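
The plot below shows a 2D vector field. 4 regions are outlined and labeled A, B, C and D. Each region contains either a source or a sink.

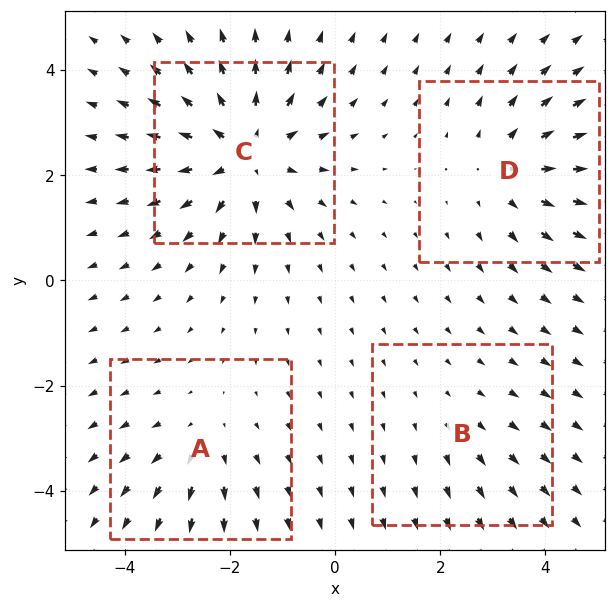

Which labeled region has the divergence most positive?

Divergence at each region's feature centre — A: about +3, B: about +2, C: about +6, D: about +4. Region C is most positive.

C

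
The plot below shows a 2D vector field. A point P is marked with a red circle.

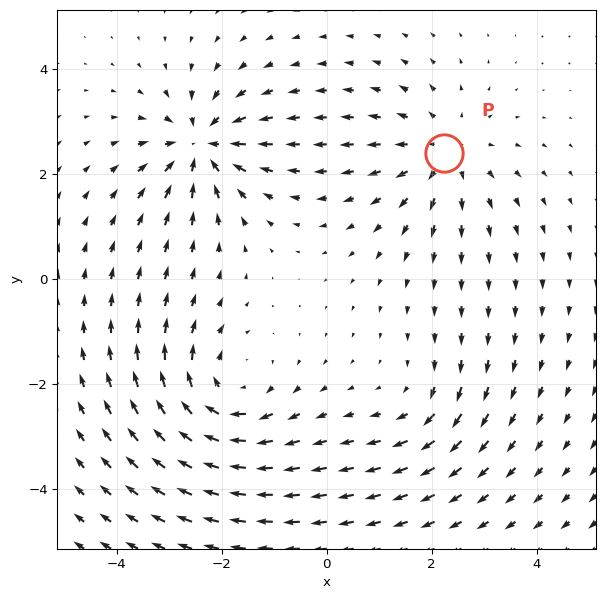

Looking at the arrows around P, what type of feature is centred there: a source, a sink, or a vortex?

At P (2.2, 2.4) the arrows spread outward. Divergence about +3, curl ≈0 — positive divergence with near-zero curl is a source.

source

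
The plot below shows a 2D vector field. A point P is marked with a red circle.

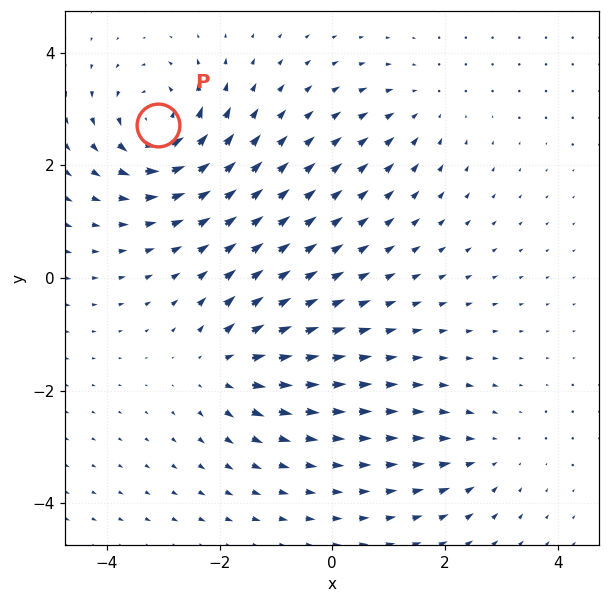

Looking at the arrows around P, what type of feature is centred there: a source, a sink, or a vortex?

At P (-3.1, 2.7) the arrows circulate counterclockwise. Divergence ≈0, curl about +7 — near-zero divergence with nonzero curl is a vortex.

vortex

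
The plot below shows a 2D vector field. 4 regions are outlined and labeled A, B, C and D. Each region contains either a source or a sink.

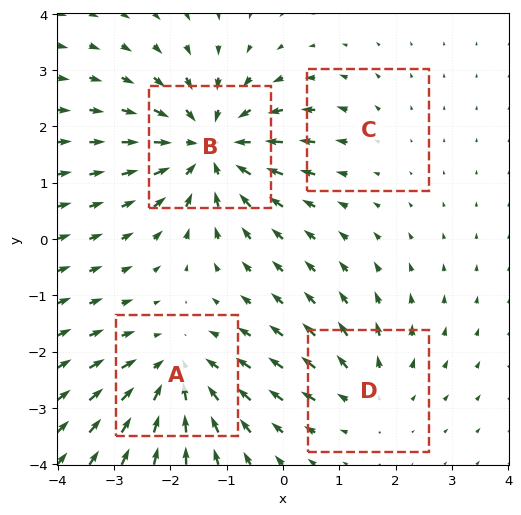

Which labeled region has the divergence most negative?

Divergence at each region's feature centre — A: about -5, B: about -6, C: about +2, D: about +3. Region B is most negative.

B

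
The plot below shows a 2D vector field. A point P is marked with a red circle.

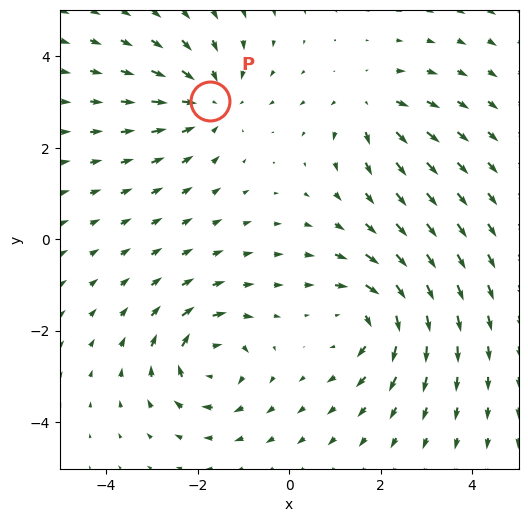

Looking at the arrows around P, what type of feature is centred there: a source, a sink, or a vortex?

At P (-1.7, 3.0) the arrows converge inward. Divergence about -4, curl ≈0 — negative divergence with near-zero curl is a sink.

sink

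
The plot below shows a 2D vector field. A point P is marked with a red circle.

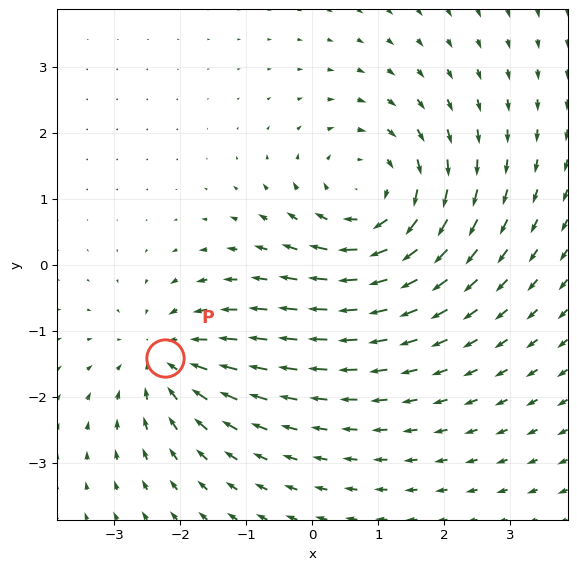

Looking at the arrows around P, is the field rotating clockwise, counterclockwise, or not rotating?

not rotating

Near P at (-2.2, -1.4) the arrows show no circulation. The curl there is ≈0.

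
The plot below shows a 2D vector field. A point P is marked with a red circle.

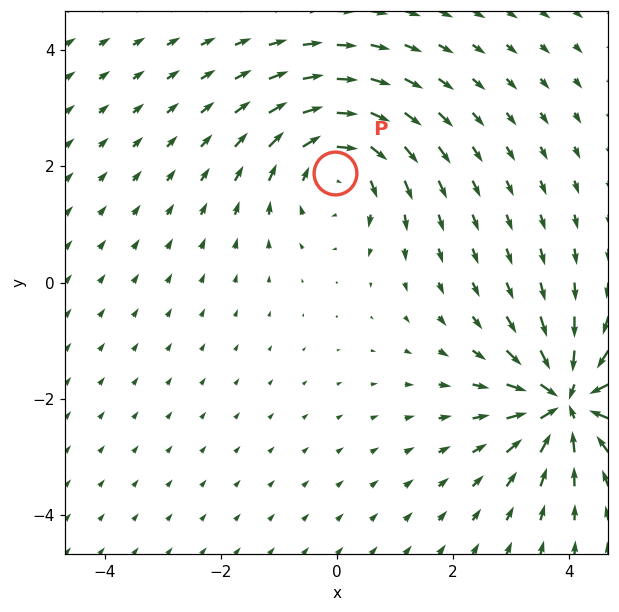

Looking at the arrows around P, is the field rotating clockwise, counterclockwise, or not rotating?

Near P at (-0.0, 1.9) the arrows circulate clockwise. The curl (z-component) there is about -4; negative curl means clockwise rotation.

clockwise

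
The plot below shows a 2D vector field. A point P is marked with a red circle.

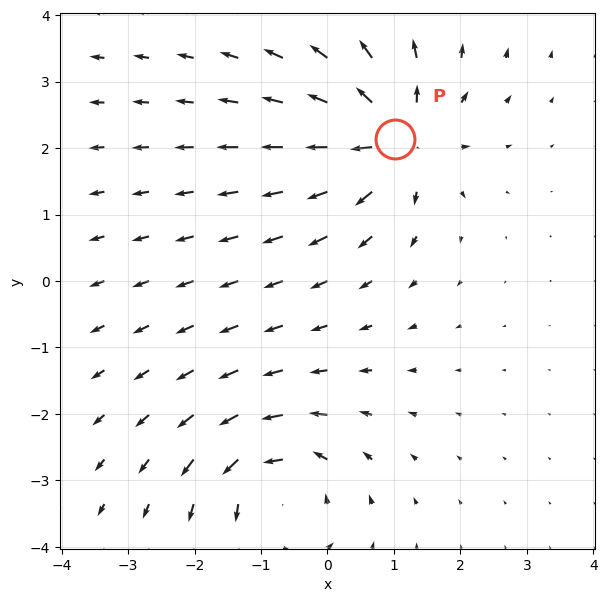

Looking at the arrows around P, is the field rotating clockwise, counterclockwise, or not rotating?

not rotating

Near P at (1.0, 2.1) the arrows show no circulation. The curl there is ≈0.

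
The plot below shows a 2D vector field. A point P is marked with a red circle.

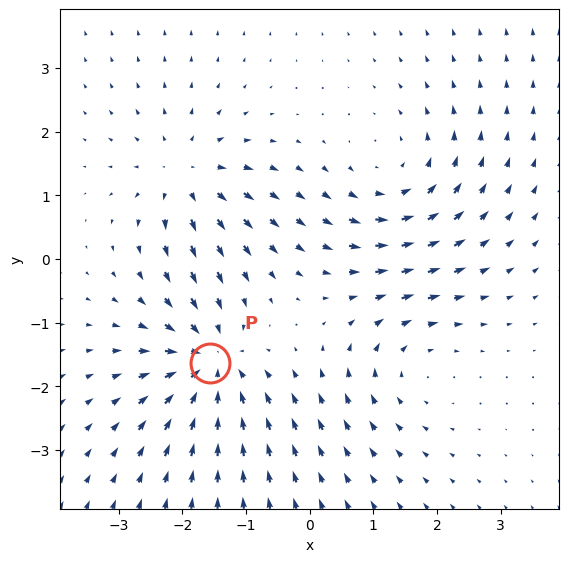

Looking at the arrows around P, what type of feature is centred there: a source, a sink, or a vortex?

sink

At P (-1.6, -1.6) the arrows converge inward. Divergence about -5, curl ≈0 — negative divergence with near-zero curl is a sink.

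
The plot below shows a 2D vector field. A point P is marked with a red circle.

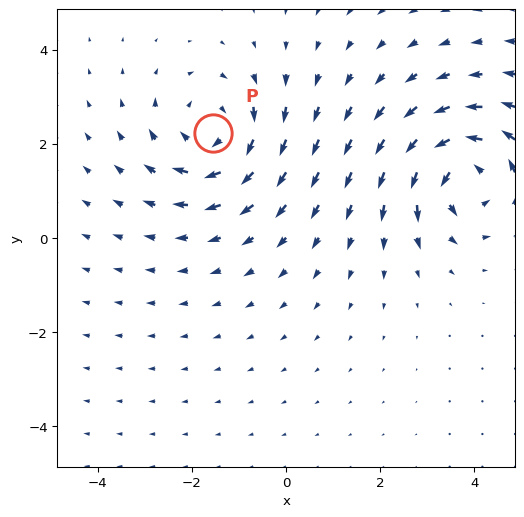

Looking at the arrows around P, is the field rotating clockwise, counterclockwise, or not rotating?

clockwise

Near P at (-1.6, 2.2) the arrows circulate clockwise. The curl (z-component) there is about -4; negative curl means clockwise rotation.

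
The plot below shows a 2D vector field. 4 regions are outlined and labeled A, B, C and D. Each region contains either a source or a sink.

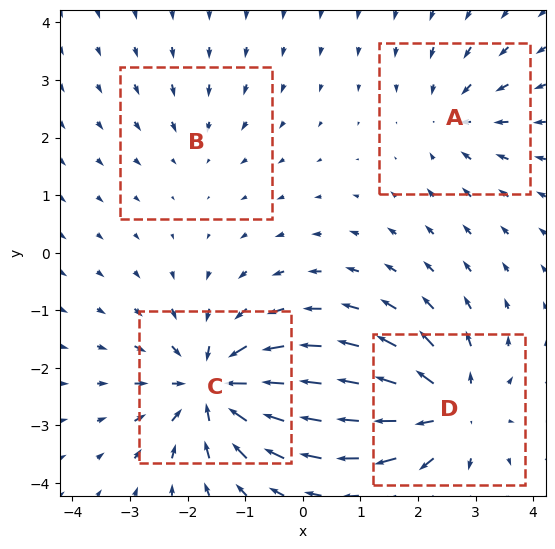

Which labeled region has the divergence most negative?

Divergence at each region's feature centre — A: about -3, B: about -2, C: about -7, D: about +6. Region C is most negative.

C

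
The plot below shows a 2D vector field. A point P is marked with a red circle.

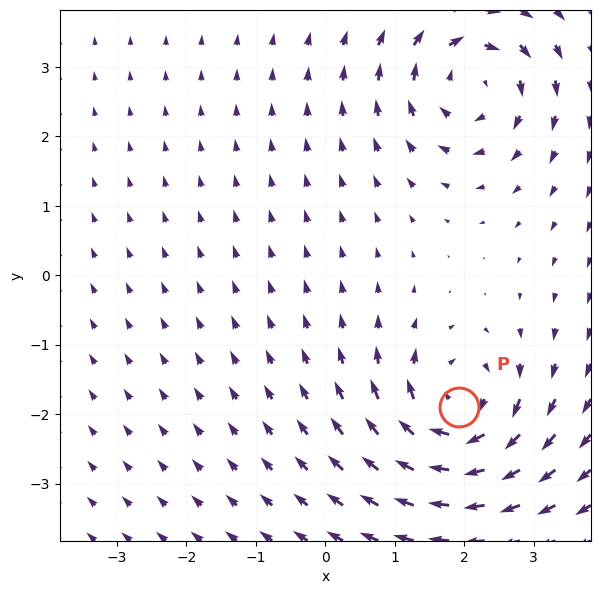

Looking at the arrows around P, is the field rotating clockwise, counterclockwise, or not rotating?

clockwise

Near P at (1.9, -1.9) the arrows circulate clockwise. The curl (z-component) there is about -6; negative curl means clockwise rotation.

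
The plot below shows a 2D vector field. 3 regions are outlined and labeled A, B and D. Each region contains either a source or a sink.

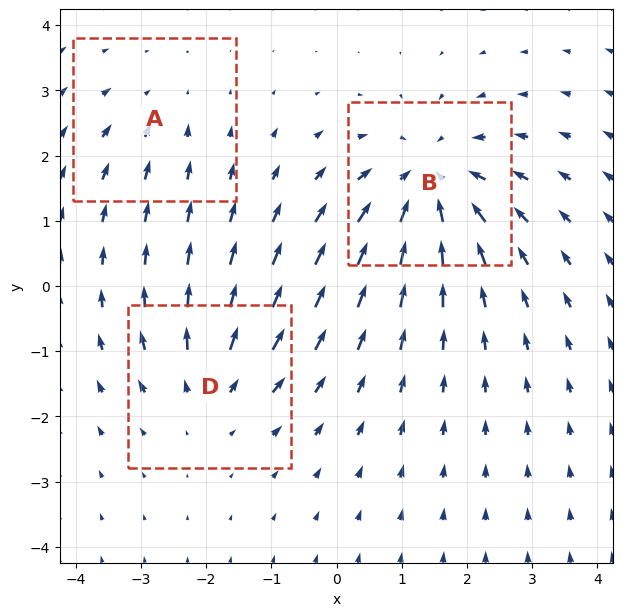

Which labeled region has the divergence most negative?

Divergence at each region's feature centre — A: about -2, B: about -5, D: about +3. Region B is most negative.

B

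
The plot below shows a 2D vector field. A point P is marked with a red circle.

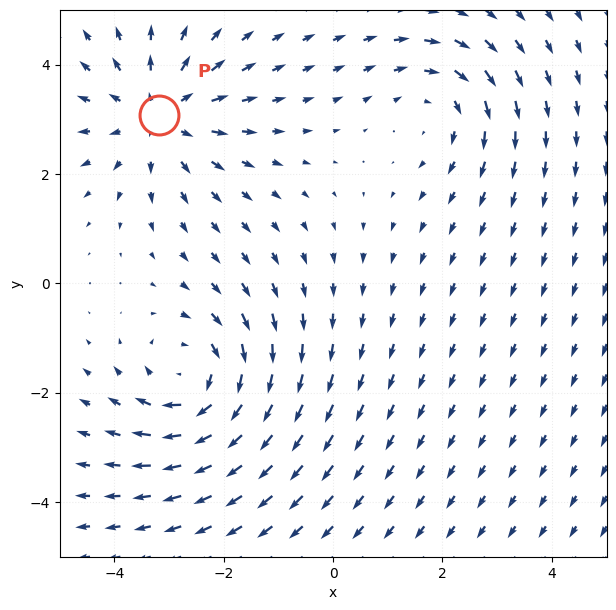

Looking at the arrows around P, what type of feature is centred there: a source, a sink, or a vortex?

source

At P (-3.2, 3.1) the arrows spread outward. Divergence about +4, curl ≈0 — positive divergence with near-zero curl is a source.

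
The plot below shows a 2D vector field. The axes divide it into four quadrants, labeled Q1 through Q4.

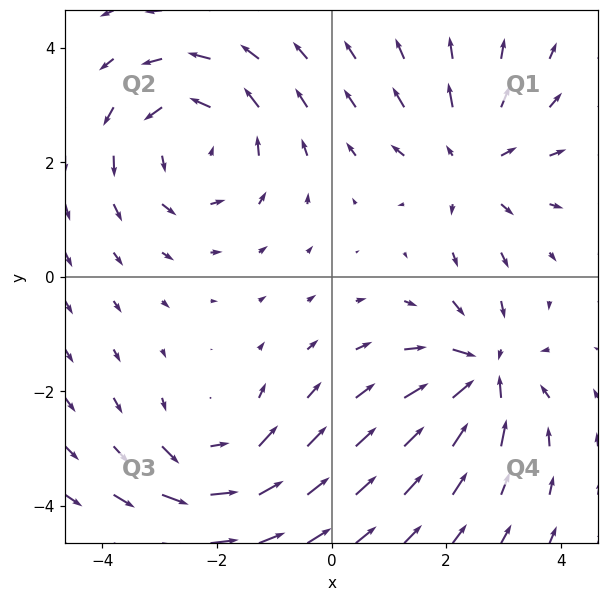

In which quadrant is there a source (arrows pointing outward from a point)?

The source sits at approximately (2.4, 2.0), which lies in quadrant Q1. The divergence there is about +4, positive as expected for a source.

Q1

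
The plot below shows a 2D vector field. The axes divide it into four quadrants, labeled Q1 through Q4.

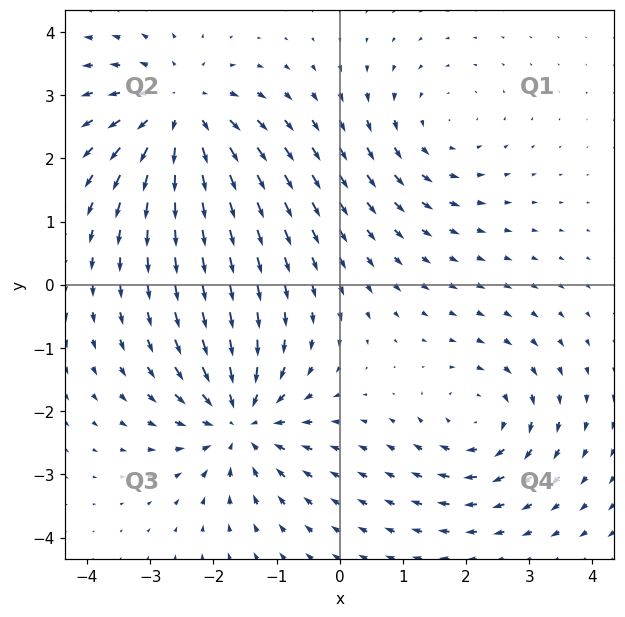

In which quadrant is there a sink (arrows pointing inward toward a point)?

The sink sits at approximately (-1.6, -2.2), which lies in quadrant Q3. The divergence there is about -4, negative as expected for a sink.

Q3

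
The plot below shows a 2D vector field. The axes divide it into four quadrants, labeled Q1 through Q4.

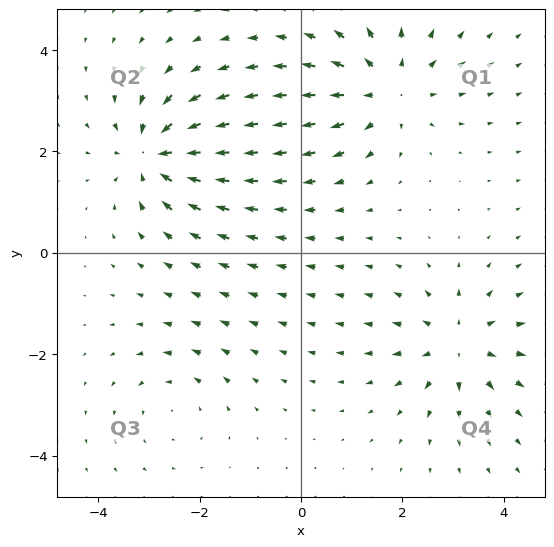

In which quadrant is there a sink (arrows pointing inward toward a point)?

Q2

The sink sits at approximately (-2.9, 1.9), which lies in quadrant Q2. The divergence there is about -5, negative as expected for a sink.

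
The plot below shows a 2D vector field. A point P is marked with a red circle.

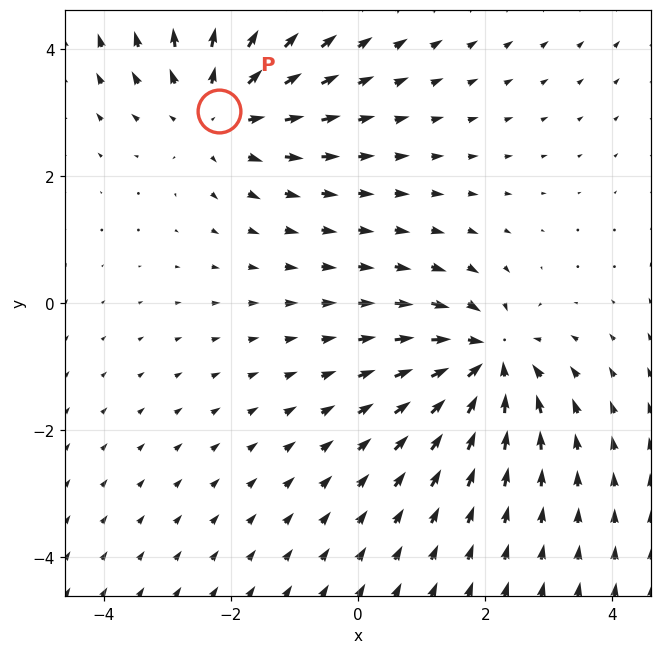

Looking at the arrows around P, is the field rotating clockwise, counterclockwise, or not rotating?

not rotating

Near P at (-2.2, 3.0) the arrows show no circulation. The curl there is ≈0.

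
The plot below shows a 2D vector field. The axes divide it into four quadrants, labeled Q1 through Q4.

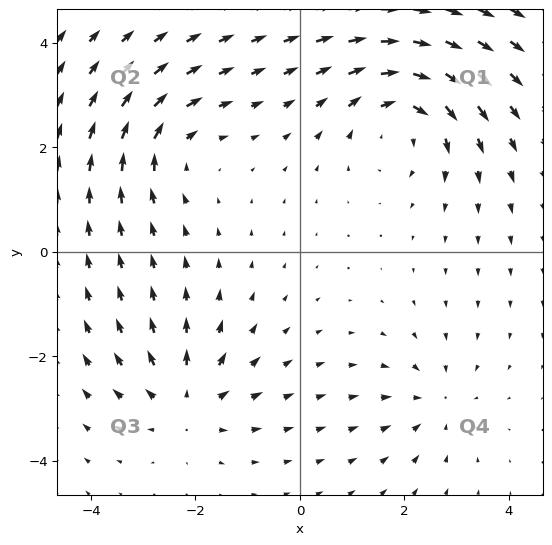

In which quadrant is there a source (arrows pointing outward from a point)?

The source sits at approximately (-2.2, -2.9), which lies in quadrant Q3. The divergence there is about +4, positive as expected for a source.

Q3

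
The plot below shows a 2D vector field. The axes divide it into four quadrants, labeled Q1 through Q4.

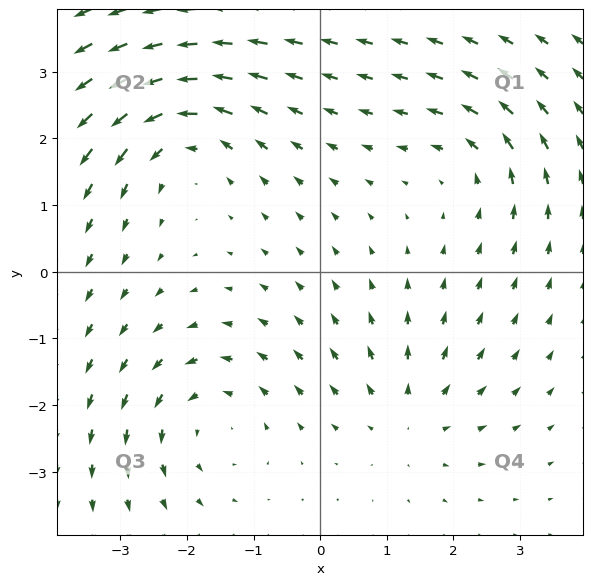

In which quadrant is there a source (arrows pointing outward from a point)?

Q4

The source sits at approximately (1.3, -2.2), which lies in quadrant Q4. The divergence there is about +4, positive as expected for a source.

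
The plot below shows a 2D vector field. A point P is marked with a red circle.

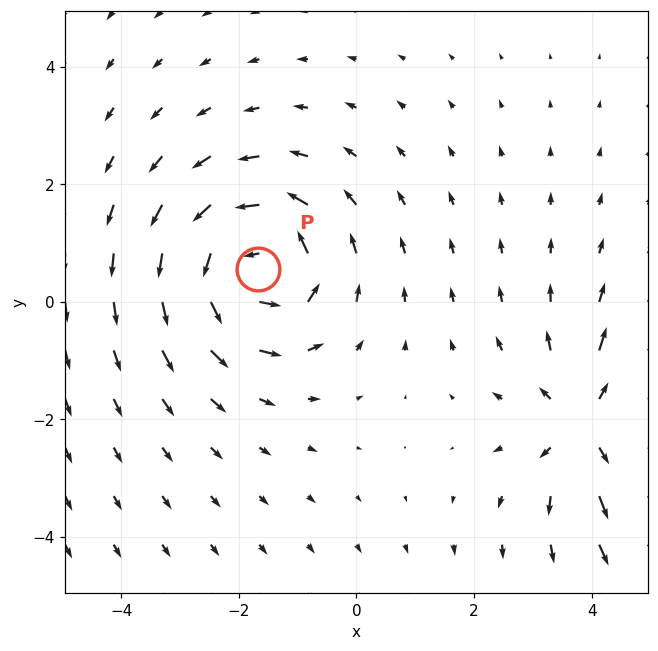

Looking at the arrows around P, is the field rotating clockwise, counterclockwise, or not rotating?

counterclockwise

Near P at (-1.7, 0.6) the arrows circulate counterclockwise. The curl (z-component) there is about +5; positive curl means counterclockwise rotation.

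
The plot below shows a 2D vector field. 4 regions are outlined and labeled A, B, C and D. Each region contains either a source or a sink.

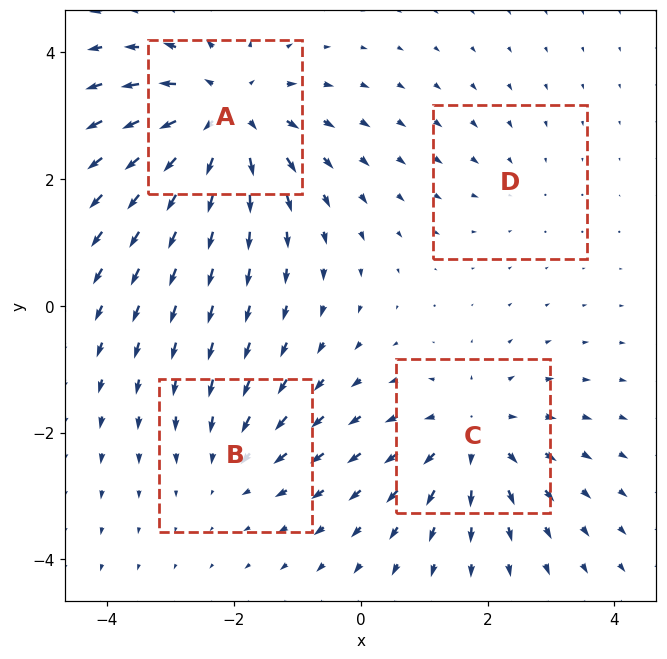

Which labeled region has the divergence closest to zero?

D

Divergence at each region's feature centre — A: about +7, B: about -3, C: about +5, D: about -2. Region D is closest to zero.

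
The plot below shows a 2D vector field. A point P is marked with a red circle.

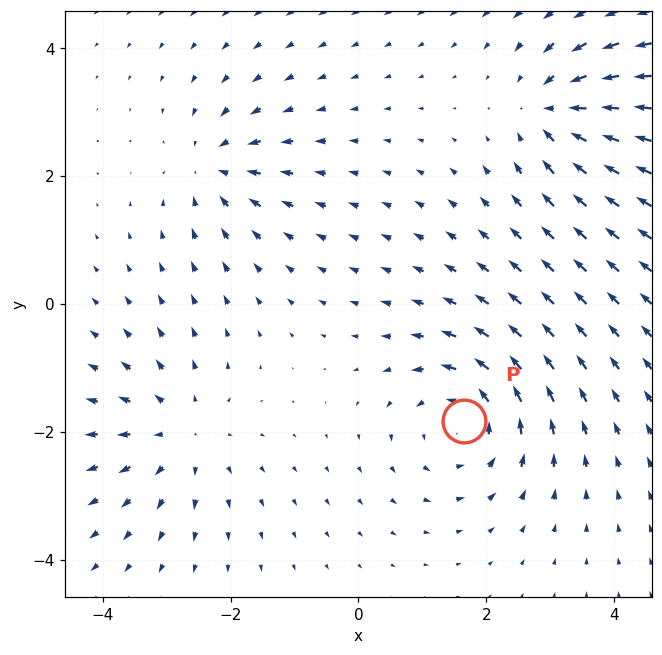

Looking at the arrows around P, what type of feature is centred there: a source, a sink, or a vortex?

At P (1.6, -1.8) the arrows circulate counterclockwise. Divergence ≈0, curl about +4 — near-zero divergence with nonzero curl is a vortex.

vortex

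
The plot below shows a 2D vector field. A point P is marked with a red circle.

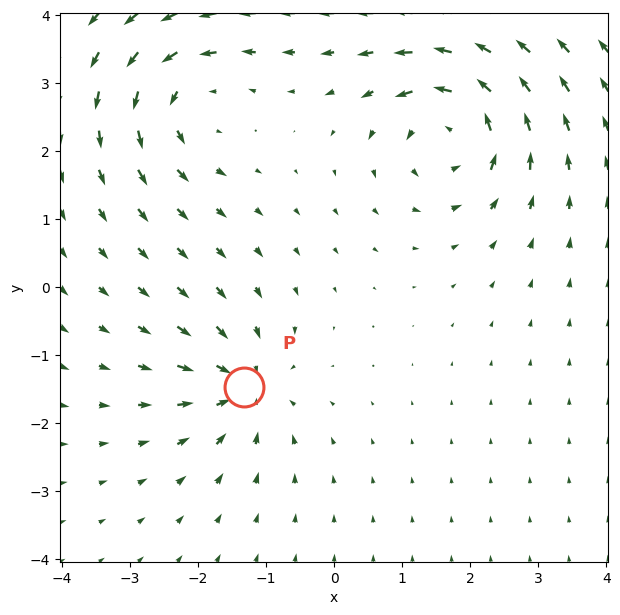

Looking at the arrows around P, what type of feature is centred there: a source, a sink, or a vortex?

sink

At P (-1.3, -1.5) the arrows converge inward. Divergence about -5, curl ≈0 — negative divergence with near-zero curl is a sink.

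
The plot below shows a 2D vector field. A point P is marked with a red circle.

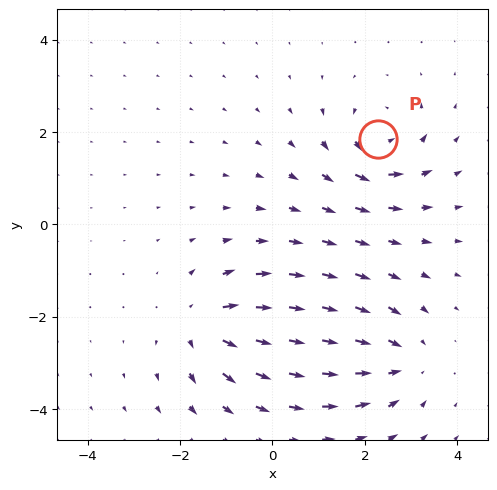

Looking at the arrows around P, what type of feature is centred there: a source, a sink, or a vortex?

At P (2.3, 1.8) the arrows circulate counterclockwise. Divergence ≈0, curl about +6 — near-zero divergence with nonzero curl is a vortex.

vortex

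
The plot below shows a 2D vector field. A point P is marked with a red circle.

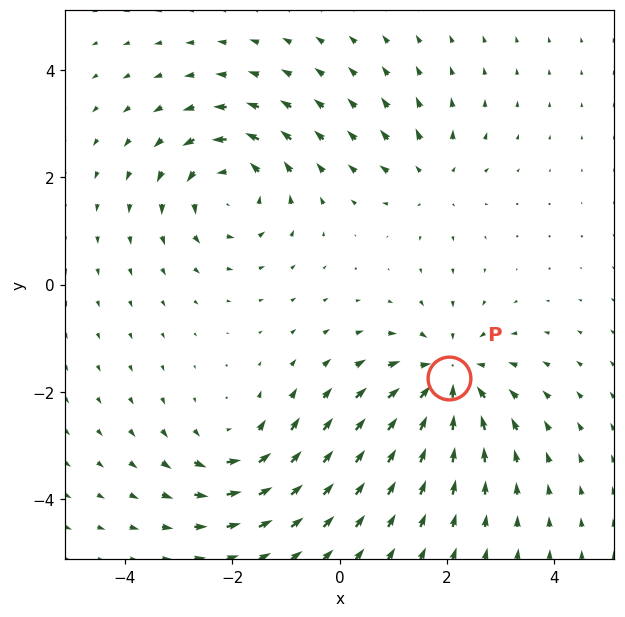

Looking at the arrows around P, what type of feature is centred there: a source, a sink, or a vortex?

sink

At P (2.0, -1.7) the arrows converge inward. Divergence about -5, curl ≈0 — negative divergence with near-zero curl is a sink.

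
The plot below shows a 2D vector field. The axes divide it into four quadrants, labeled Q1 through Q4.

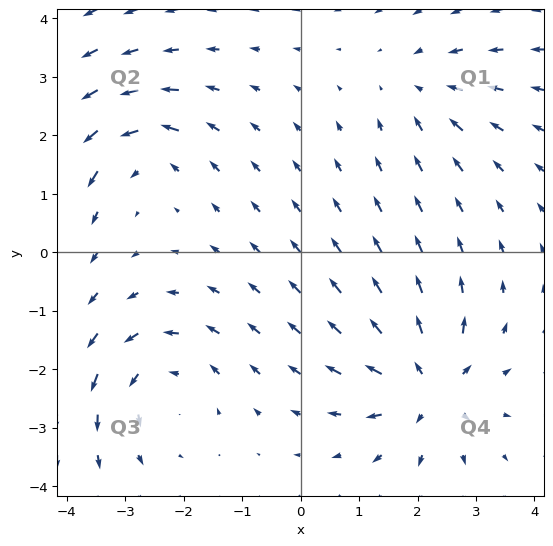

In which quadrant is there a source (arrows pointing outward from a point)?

Q4

The source sits at approximately (2.2, -2.3), which lies in quadrant Q4. The divergence there is about +5, positive as expected for a source.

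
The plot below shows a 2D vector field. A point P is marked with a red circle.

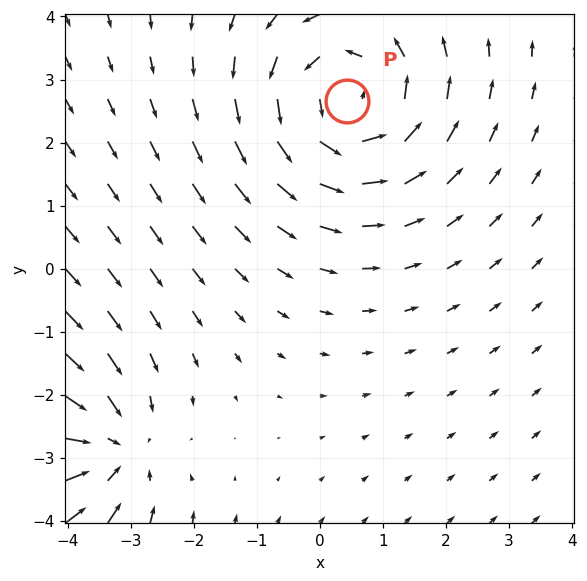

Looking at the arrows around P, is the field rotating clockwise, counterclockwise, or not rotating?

Near P at (0.4, 2.7) the arrows circulate counterclockwise. The curl (z-component) there is about +4; positive curl means counterclockwise rotation.

counterclockwise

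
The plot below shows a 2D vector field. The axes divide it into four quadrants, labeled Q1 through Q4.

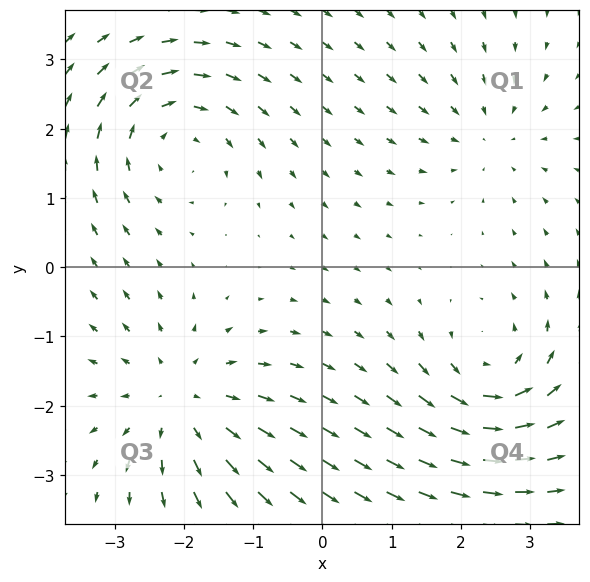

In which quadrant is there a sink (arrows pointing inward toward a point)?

Q1

The sink sits at approximately (2.4, 1.9), which lies in quadrant Q1. The divergence there is about -3, negative as expected for a sink.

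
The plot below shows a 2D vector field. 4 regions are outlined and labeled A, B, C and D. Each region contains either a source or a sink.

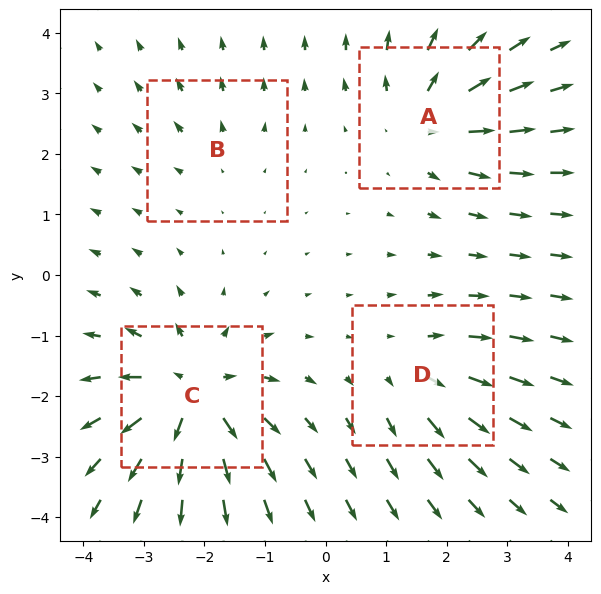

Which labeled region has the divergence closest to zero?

Divergence at each region's feature centre — A: about +5, B: about +2, C: about +8, D: about +4. Region B is closest to zero.

B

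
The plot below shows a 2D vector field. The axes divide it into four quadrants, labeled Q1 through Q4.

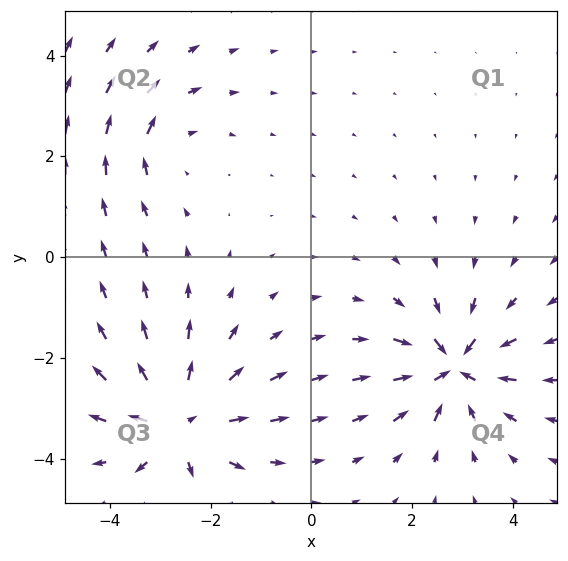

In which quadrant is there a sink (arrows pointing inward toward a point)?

Q4

The sink sits at approximately (2.8, -2.2), which lies in quadrant Q4. The divergence there is about -6, negative as expected for a sink.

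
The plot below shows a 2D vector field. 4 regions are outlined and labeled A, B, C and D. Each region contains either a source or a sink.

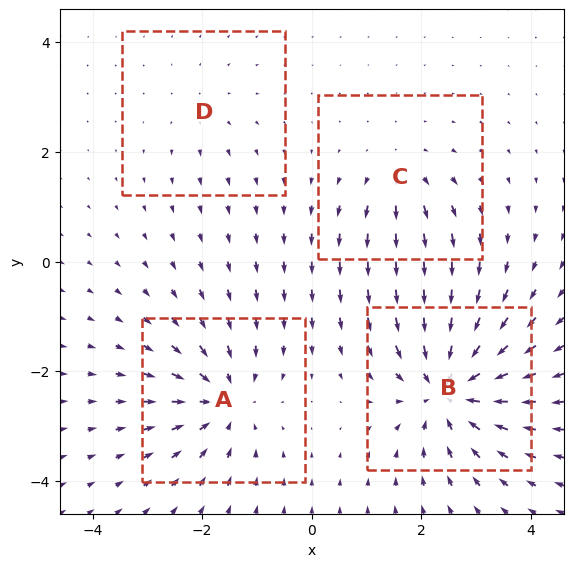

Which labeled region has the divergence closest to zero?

Divergence at each region's feature centre — A: about -5, B: about -7, C: about +3, D: about +2. Region D is closest to zero.

D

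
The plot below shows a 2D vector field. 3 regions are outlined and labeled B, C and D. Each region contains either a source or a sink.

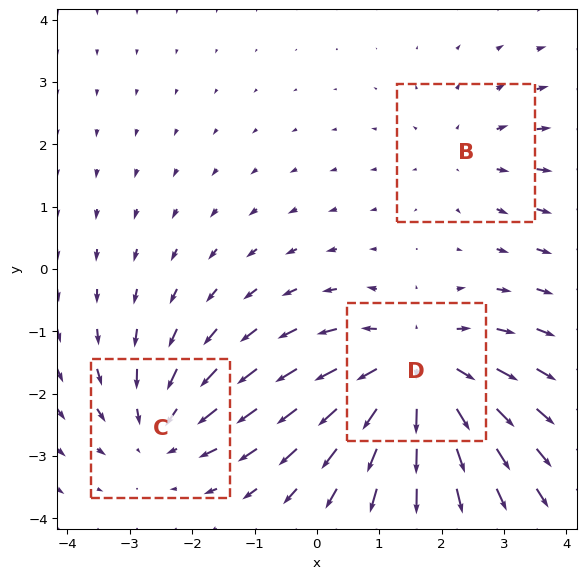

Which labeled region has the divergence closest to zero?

B

Divergence at each region's feature centre — B: about +2, C: about -3, D: about +4. Region B is closest to zero.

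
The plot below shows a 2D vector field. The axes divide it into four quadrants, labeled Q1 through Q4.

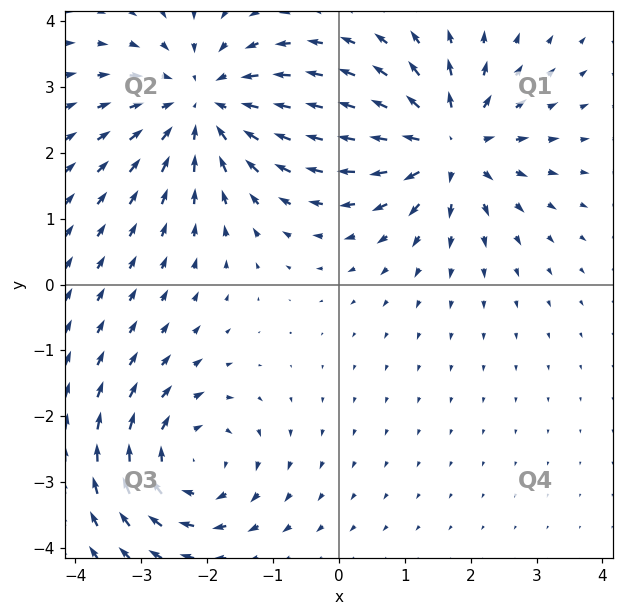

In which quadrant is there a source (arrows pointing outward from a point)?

Q1

The source sits at approximately (1.6, 2.1), which lies in quadrant Q1. The divergence there is about +6, positive as expected for a source.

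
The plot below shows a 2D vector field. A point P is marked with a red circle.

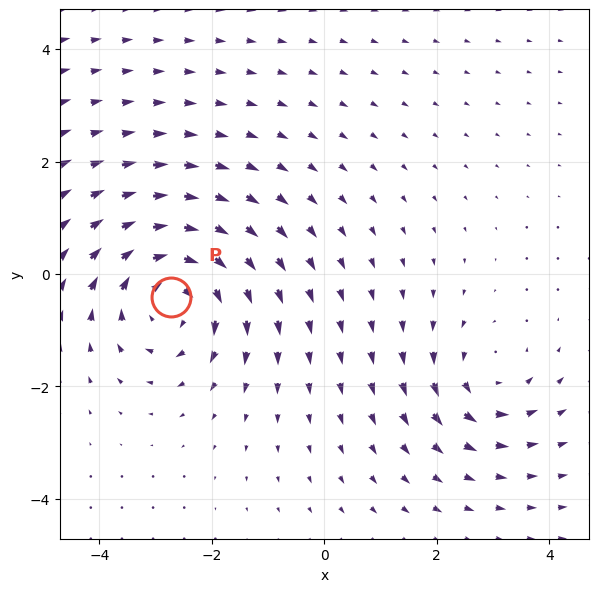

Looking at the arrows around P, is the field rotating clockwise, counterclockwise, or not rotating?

clockwise

Near P at (-2.7, -0.4) the arrows circulate clockwise. The curl (z-component) there is about -4; negative curl means clockwise rotation.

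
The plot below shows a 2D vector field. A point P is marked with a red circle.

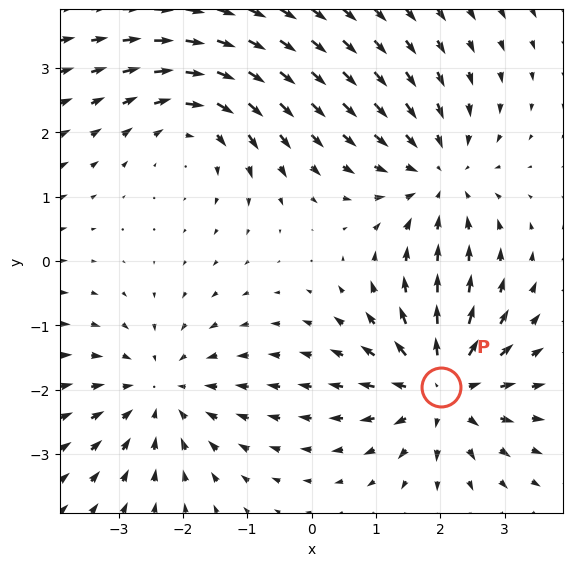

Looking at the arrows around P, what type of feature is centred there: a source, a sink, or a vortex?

At P (2.0, -2.0) the arrows spread outward. Divergence about +5, curl ≈0 — positive divergence with near-zero curl is a source.

source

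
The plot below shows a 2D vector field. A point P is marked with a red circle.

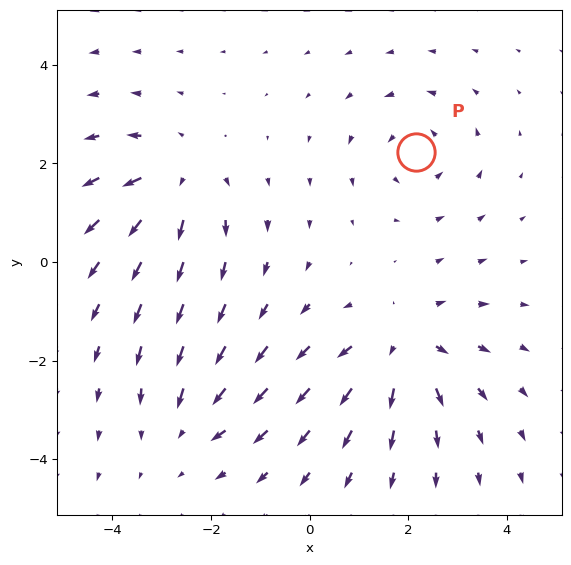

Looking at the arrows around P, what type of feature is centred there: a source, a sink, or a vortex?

At P (2.1, 2.2) the arrows circulate counterclockwise. Divergence ≈0, curl about +3 — near-zero divergence with nonzero curl is a vortex.

vortex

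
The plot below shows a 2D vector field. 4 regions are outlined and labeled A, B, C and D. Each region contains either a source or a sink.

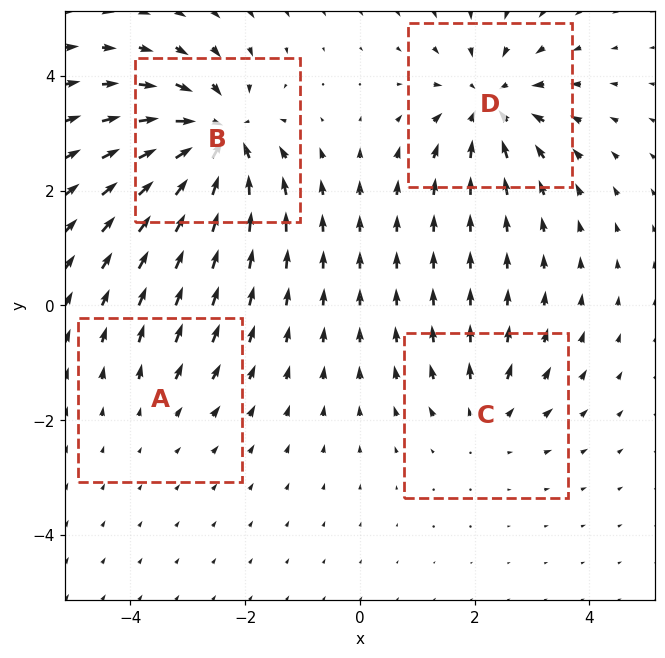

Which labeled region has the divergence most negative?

B

Divergence at each region's feature centre — A: about +2, B: about -7, C: about +3, D: about -6. Region B is most negative.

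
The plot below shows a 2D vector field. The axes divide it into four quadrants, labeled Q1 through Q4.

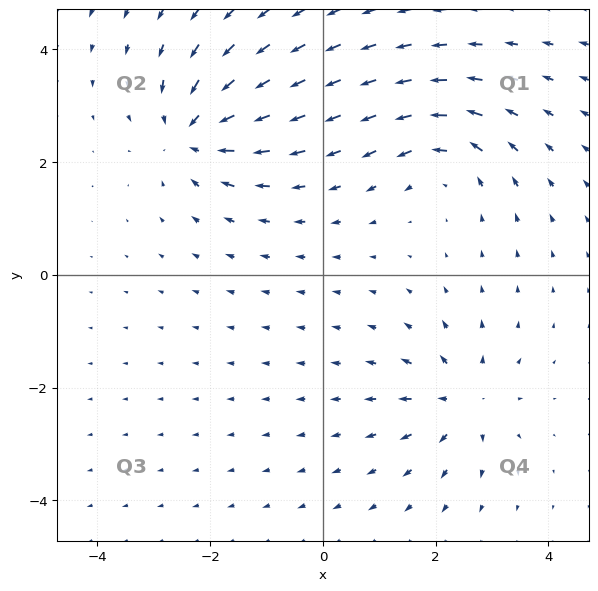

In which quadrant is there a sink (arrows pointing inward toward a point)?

Q2

The sink sits at approximately (-2.3, 2.5), which lies in quadrant Q2. The divergence there is about -5, negative as expected for a sink.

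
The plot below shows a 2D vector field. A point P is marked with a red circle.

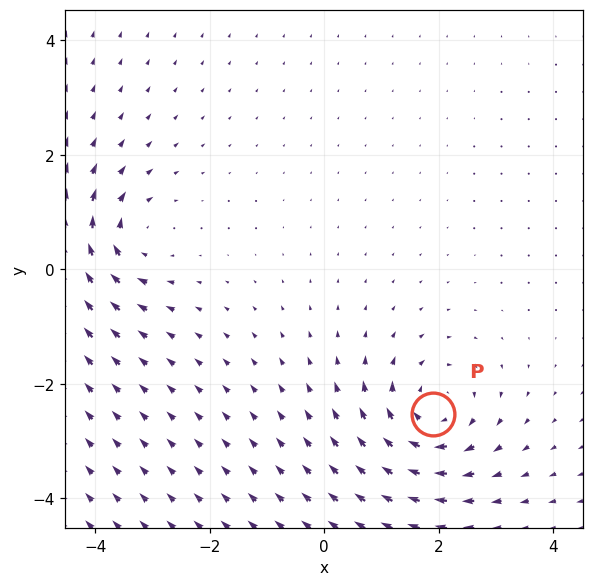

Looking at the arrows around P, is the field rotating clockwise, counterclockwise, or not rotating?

clockwise

Near P at (1.9, -2.5) the arrows circulate clockwise. The curl (z-component) there is about -5; negative curl means clockwise rotation.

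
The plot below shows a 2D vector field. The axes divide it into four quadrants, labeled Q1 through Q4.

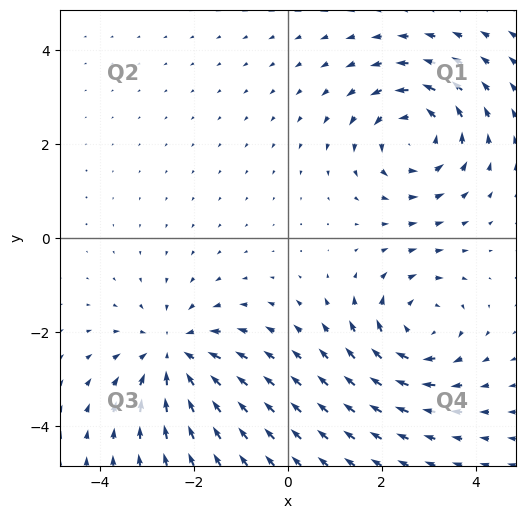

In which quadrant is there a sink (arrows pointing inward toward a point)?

Q3

The sink sits at approximately (-2.4, -2.5), which lies in quadrant Q3. The divergence there is about -4, negative as expected for a sink.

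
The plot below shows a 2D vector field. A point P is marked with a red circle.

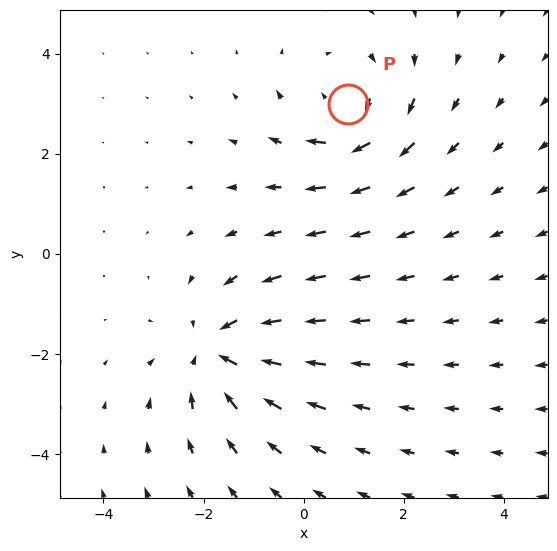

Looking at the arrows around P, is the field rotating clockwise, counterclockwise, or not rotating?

clockwise

Near P at (0.9, 3.0) the arrows circulate clockwise. The curl (z-component) there is about -4; negative curl means clockwise rotation.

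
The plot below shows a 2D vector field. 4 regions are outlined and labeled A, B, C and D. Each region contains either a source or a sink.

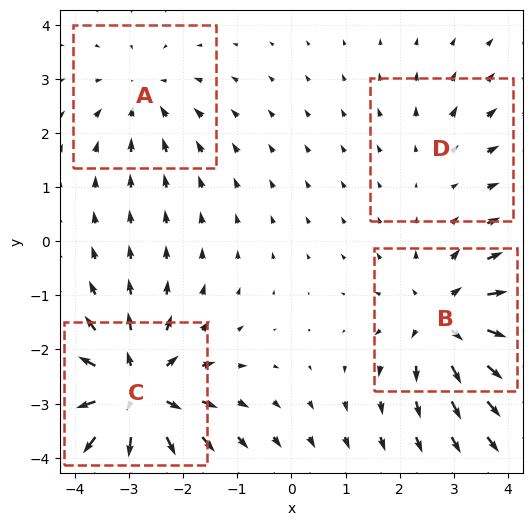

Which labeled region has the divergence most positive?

Divergence at each region's feature centre — A: about -3, B: about +6, C: about +7, D: about +2. Region C is most positive.

C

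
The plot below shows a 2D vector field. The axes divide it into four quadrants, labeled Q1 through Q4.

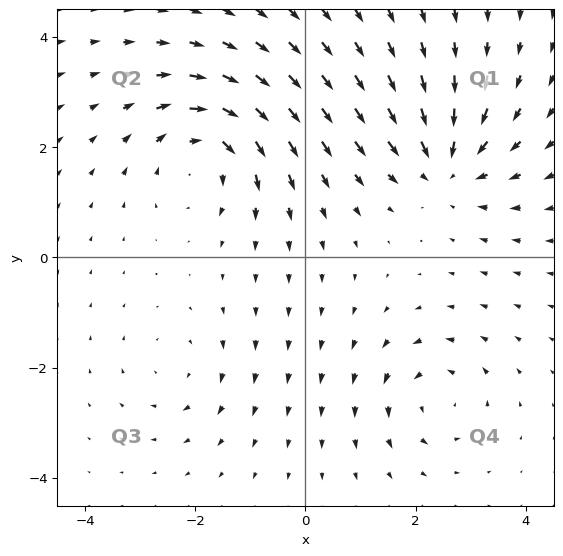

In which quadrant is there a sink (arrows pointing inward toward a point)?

The sink sits at approximately (2.6, 1.7), which lies in quadrant Q1. The divergence there is about -5, negative as expected for a sink.

Q1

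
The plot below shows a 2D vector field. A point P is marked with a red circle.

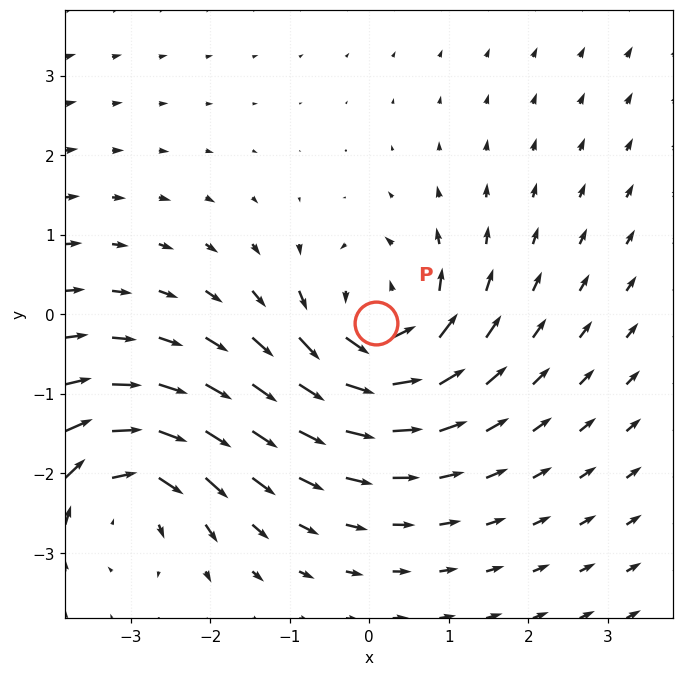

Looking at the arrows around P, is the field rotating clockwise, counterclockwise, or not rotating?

counterclockwise

Near P at (0.1, -0.1) the arrows circulate counterclockwise. The curl (z-component) there is about +6; positive curl means counterclockwise rotation.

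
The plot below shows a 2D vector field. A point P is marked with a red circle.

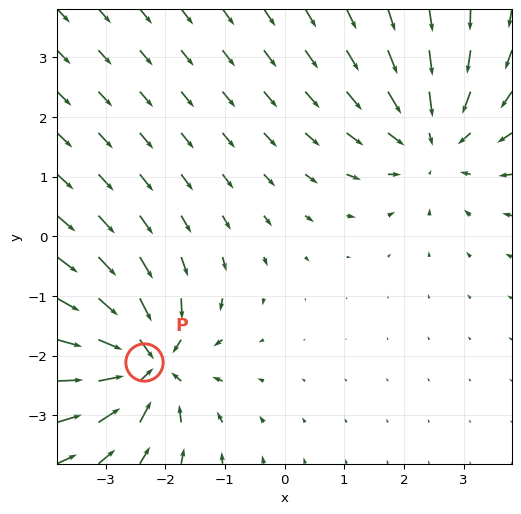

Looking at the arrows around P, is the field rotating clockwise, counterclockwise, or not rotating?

not rotating

Near P at (-2.4, -2.1) the arrows show no circulation. The curl there is ≈0.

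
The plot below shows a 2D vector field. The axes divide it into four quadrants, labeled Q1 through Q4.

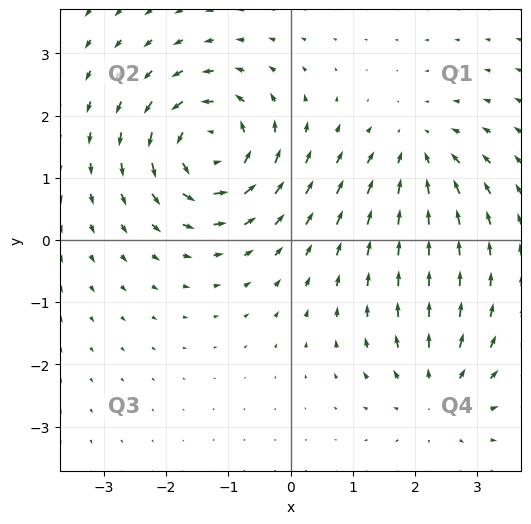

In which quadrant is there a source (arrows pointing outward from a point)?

The source sits at approximately (2.4, -2.5), which lies in quadrant Q4. The divergence there is about +4, positive as expected for a source.

Q4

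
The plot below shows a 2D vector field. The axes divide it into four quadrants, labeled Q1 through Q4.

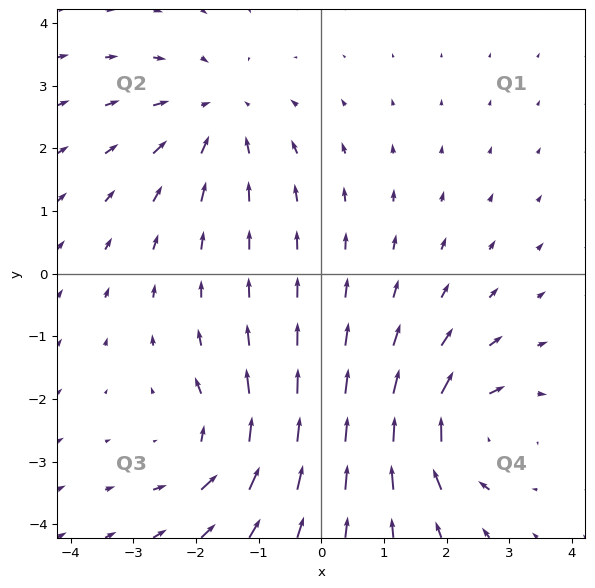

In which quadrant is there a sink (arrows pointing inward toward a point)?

The sink sits at approximately (-1.7, 2.5), which lies in quadrant Q2. The divergence there is about -4, negative as expected for a sink.

Q2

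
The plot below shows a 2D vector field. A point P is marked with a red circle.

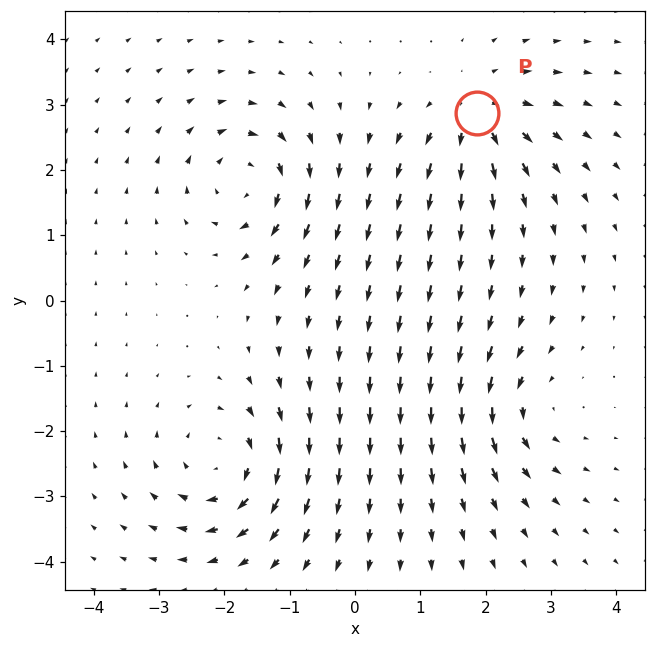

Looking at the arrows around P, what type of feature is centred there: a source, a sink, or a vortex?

source

At P (1.9, 2.9) the arrows spread outward. Divergence about +5, curl ≈0 — positive divergence with near-zero curl is a source.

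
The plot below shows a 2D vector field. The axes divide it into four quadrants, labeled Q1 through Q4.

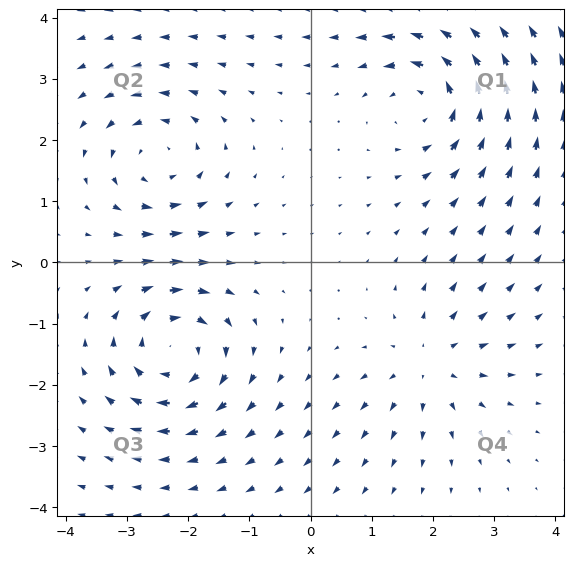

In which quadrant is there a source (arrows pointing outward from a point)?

The source sits at approximately (1.9, -1.6), which lies in quadrant Q4. The divergence there is about +4, positive as expected for a source.

Q4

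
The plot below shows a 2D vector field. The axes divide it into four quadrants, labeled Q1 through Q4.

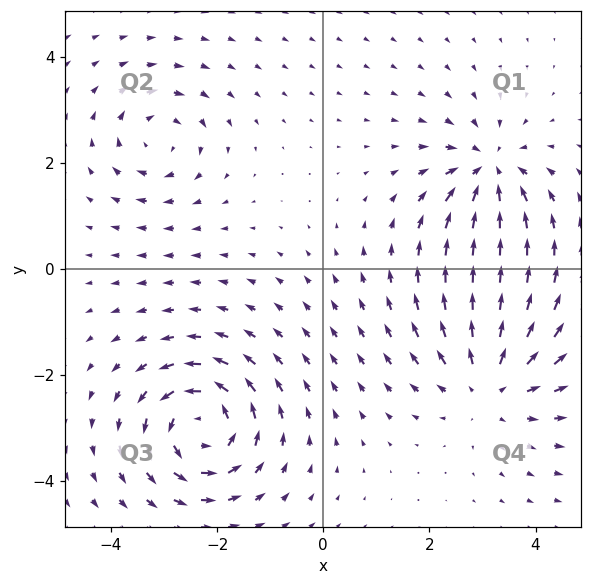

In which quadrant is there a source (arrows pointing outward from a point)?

The source sits at approximately (3.1, -2.2), which lies in quadrant Q4. The divergence there is about +4, positive as expected for a source.

Q4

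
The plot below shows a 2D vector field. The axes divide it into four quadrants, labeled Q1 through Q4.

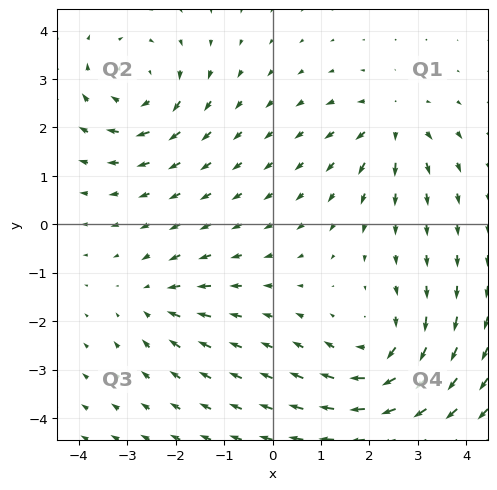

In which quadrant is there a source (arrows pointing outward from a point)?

The source sits at approximately (2.5, 2.1), which lies in quadrant Q1. The divergence there is about +4, positive as expected for a source.

Q1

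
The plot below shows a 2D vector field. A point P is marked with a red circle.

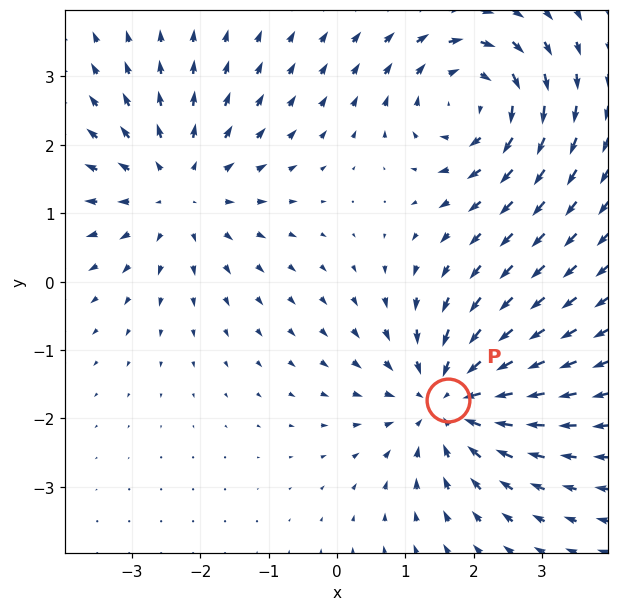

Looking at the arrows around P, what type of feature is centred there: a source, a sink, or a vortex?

sink

At P (1.6, -1.7) the arrows converge inward. Divergence about -5, curl ≈0 — negative divergence with near-zero curl is a sink.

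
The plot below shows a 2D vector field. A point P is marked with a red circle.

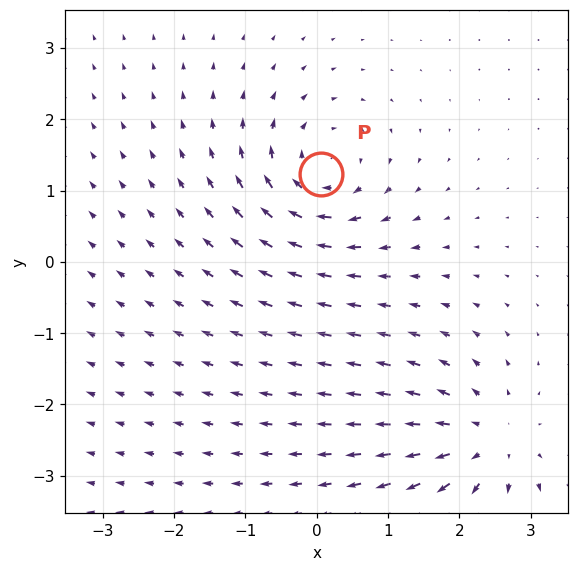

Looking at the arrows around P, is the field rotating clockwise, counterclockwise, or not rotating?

clockwise

Near P at (0.1, 1.2) the arrows circulate clockwise. The curl (z-component) there is about -6; negative curl means clockwise rotation.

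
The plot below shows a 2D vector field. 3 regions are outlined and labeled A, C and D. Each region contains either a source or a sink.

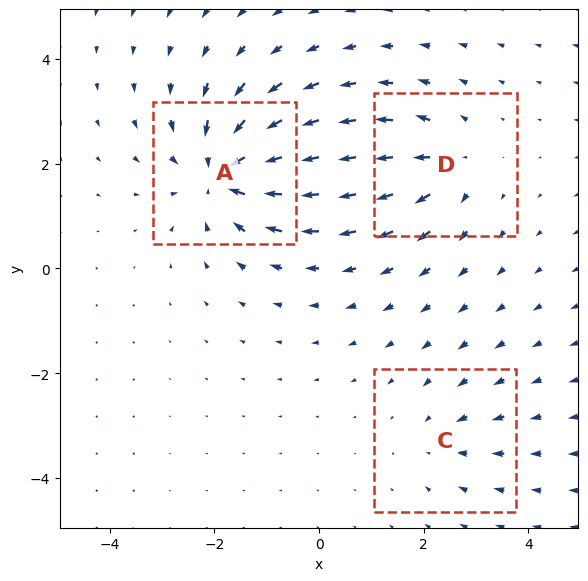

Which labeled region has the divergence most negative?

Divergence at each region's feature centre — A: about -5, C: about -2, D: about +3. Region A is most negative.

A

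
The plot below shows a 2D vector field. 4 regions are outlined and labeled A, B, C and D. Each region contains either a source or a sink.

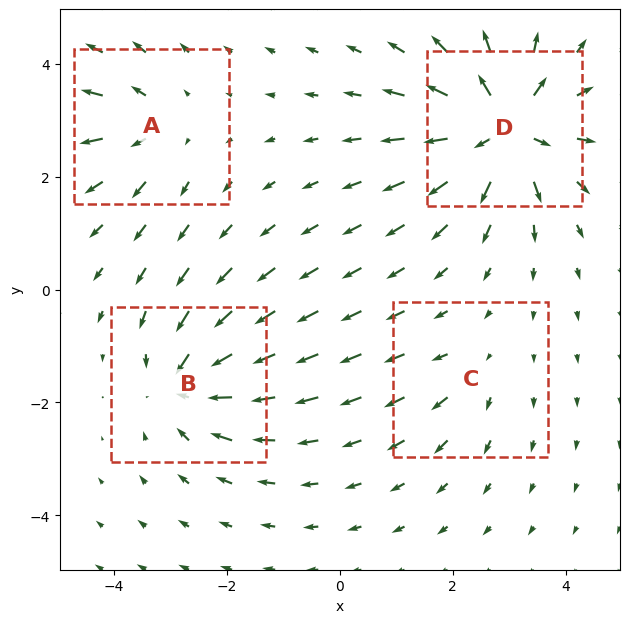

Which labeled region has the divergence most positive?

Divergence at each region's feature centre — A: about +4, B: about -6, C: about +2, D: about +9. Region D is most positive.

D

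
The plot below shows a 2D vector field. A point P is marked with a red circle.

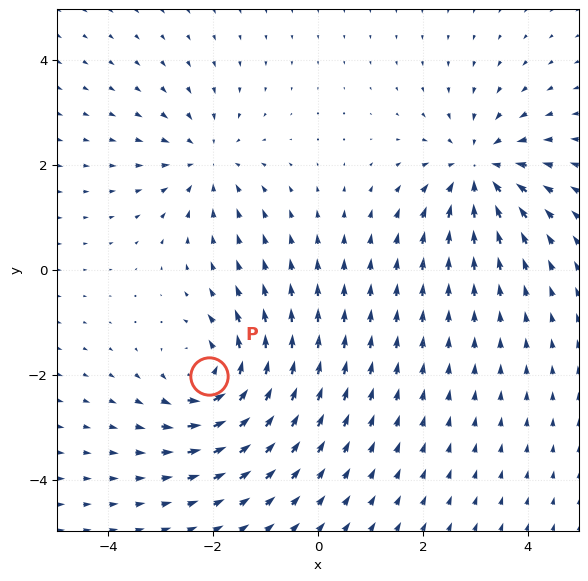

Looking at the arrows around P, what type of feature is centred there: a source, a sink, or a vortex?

vortex

At P (-2.1, -2.0) the arrows circulate counterclockwise. Divergence ≈0, curl about +5 — near-zero divergence with nonzero curl is a vortex.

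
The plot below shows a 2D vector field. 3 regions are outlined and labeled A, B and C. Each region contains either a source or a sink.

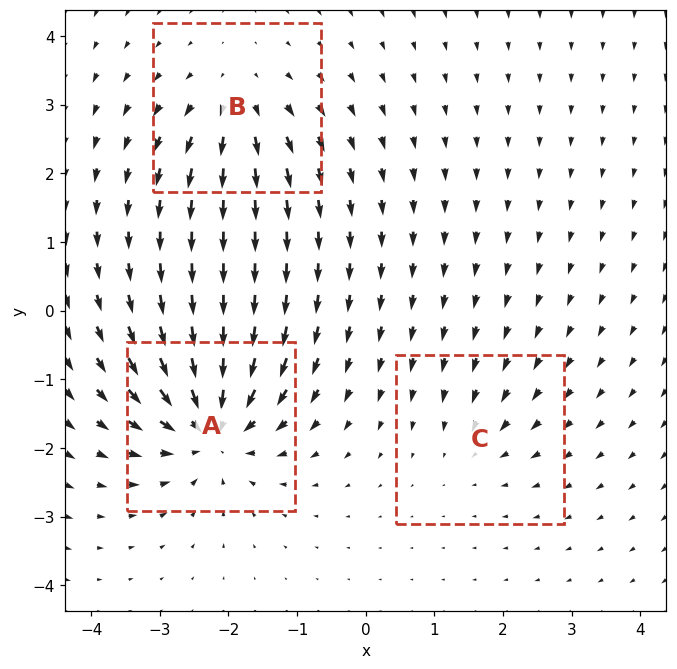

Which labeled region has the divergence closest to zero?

Divergence at each region's feature centre — A: about -6, B: about +4, C: about -2. Region C is closest to zero.

C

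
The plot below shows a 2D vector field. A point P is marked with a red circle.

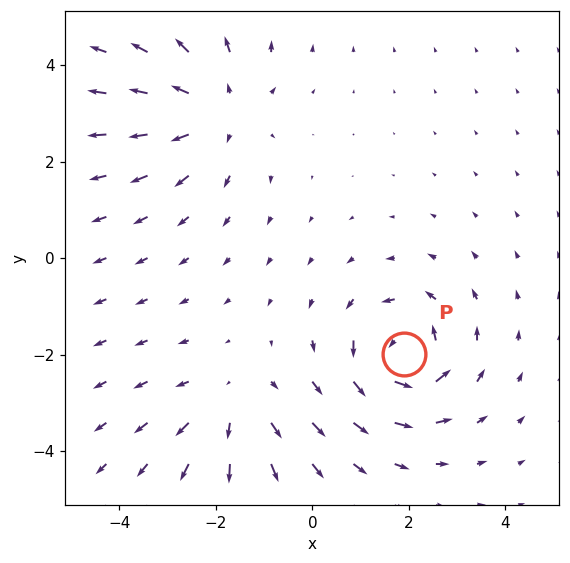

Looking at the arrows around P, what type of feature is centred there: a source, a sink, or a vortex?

At P (1.9, -2.0) the arrows circulate counterclockwise. Divergence ≈0, curl about +6 — near-zero divergence with nonzero curl is a vortex.

vortex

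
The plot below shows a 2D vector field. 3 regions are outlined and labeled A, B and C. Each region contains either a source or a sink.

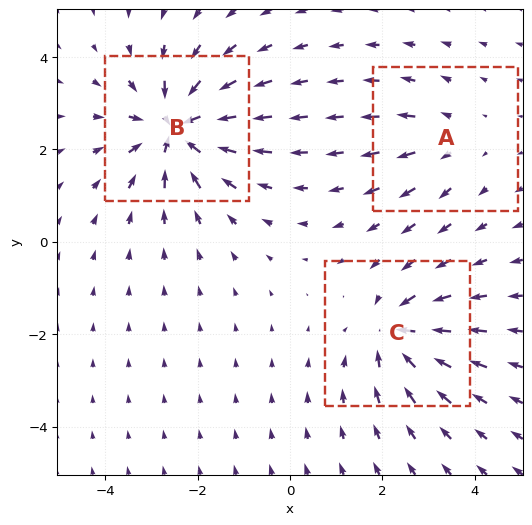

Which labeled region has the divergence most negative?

Divergence at each region's feature centre — A: about +2, B: about -5, C: about -4. Region B is most negative.

B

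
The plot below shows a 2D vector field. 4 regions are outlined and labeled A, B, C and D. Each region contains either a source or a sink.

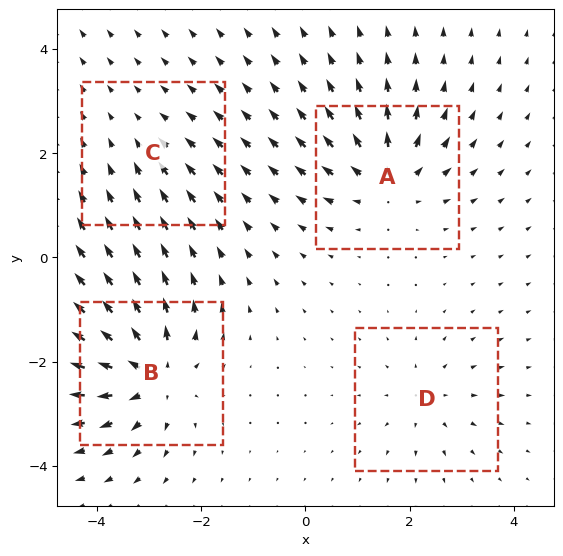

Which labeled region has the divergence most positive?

Divergence at each region's feature centre — A: about +6, B: about +8, C: about -2, D: about +4. Region B is most positive.

B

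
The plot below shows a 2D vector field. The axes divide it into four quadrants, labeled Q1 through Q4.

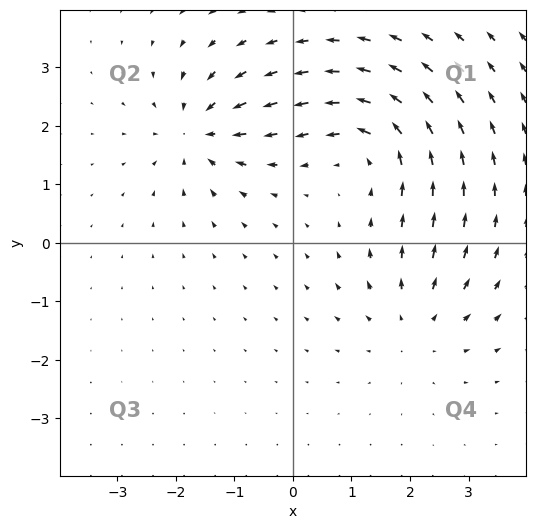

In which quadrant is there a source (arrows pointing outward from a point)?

The source sits at approximately (2.1, -1.4), which lies in quadrant Q4. The divergence there is about +4, positive as expected for a source.

Q4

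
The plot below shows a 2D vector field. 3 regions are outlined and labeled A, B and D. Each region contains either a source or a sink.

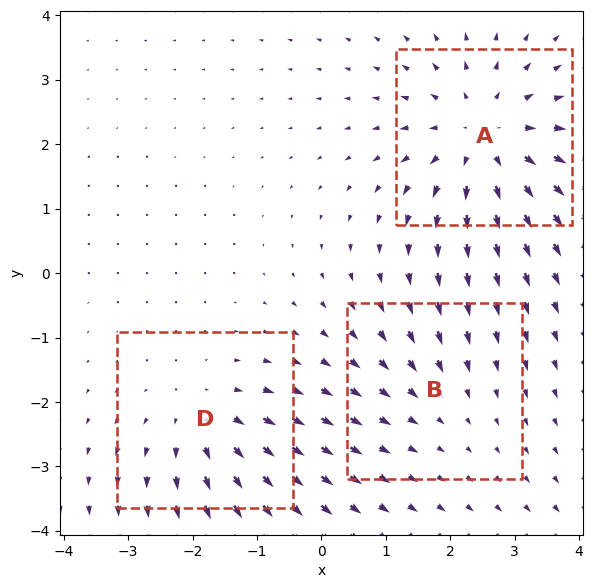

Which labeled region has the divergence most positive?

A

Divergence at each region's feature centre — A: about +4, B: about -2, D: about +3. Region A is most positive.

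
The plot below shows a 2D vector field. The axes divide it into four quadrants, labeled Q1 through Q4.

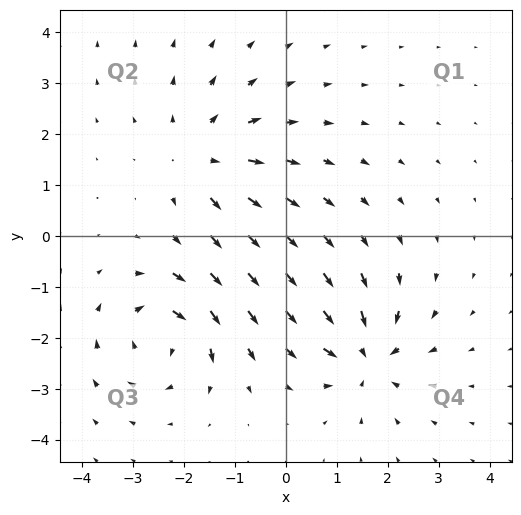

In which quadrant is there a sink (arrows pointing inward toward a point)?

The sink sits at approximately (1.6, -2.4), which lies in quadrant Q4. The divergence there is about -5, negative as expected for a sink.

Q4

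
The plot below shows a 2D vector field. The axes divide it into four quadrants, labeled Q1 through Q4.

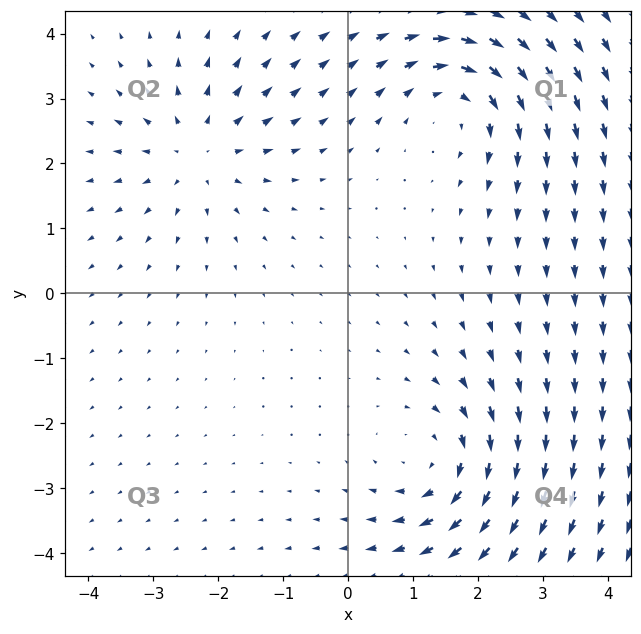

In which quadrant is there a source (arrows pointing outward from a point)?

The source sits at approximately (-2.3, 2.2), which lies in quadrant Q2. The divergence there is about +4, positive as expected for a source.

Q2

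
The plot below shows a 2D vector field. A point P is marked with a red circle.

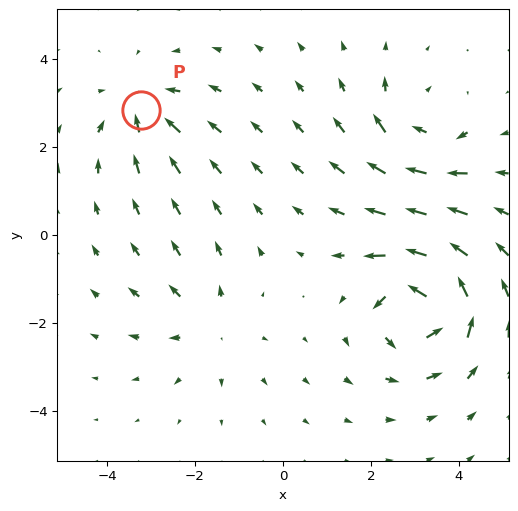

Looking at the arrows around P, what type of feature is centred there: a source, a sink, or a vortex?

At P (-3.2, 2.8) the arrows converge inward. Divergence about -4, curl ≈0 — negative divergence with near-zero curl is a sink.

sink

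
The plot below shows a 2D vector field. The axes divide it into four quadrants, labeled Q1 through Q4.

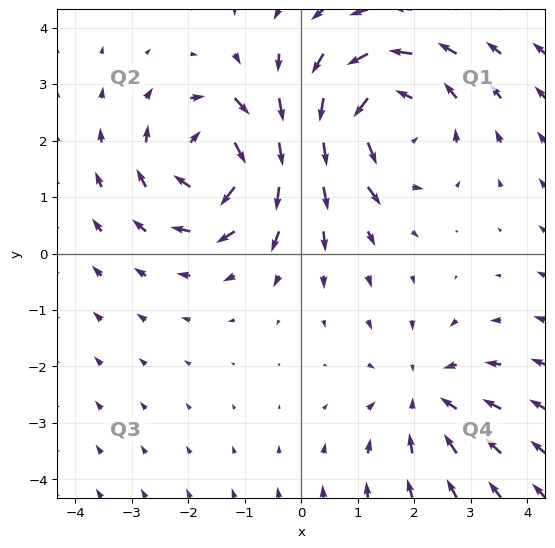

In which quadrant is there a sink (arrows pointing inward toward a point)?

Q4

The sink sits at approximately (2.2, -2.5), which lies in quadrant Q4. The divergence there is about -3, negative as expected for a sink.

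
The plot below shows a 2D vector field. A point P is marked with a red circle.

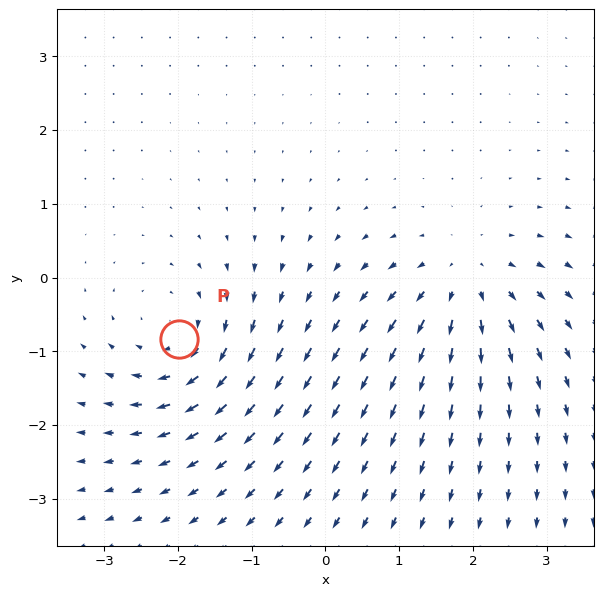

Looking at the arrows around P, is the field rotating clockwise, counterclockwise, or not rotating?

clockwise

Near P at (-2.0, -0.8) the arrows circulate clockwise. The curl (z-component) there is about -4; negative curl means clockwise rotation.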